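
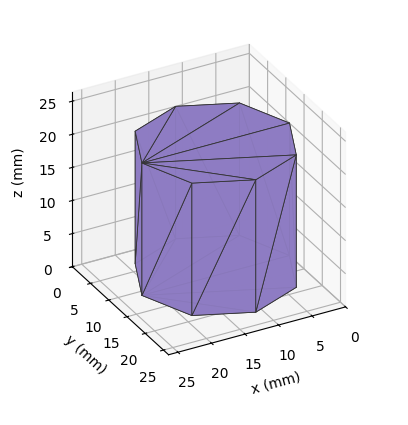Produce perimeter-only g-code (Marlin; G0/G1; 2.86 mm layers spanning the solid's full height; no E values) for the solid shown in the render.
Reading the render: the shape is a regular 8-sided prism (a cylinder approximated with 8 flat sides), circumscribed radius ≈ 11 mm, height ≈ 20 mm (dimensions read to the nearest mm from the axis ticks). For the g-code, the solid's height is divided into equal slices at the stated Δz and each level perimeter traced with G1 moves after a G0 lift.

; perimeter-only toolpath
G21 ; units = mm
G90 ; absolute positioning
G28 ; home
; layer 1
G0 Z2.86
G0 X22.00 Y11.00
G1 X18.78 Y18.78
G1 X11.00 Y22.00
G1 X3.22 Y18.78
G1 X0.00 Y11.00
G1 X3.22 Y3.22
G1 X11.00 Y0.00
G1 X18.78 Y3.22
G1 X22.00 Y11.00
; layer 2
G0 Z5.71
G0 X22.00 Y11.00
G1 X18.78 Y18.78
G1 X11.00 Y22.00
G1 X3.22 Y18.78
G1 X0.00 Y11.00
G1 X3.22 Y3.22
G1 X11.00 Y0.00
G1 X18.78 Y3.22
G1 X22.00 Y11.00
; layer 3
G0 Z8.57
G0 X22.00 Y11.00
G1 X18.78 Y18.78
G1 X11.00 Y22.00
G1 X3.22 Y18.78
G1 X0.00 Y11.00
G1 X3.22 Y3.22
G1 X11.00 Y0.00
G1 X18.78 Y3.22
G1 X22.00 Y11.00
; layer 4
G0 Z11.43
G0 X22.00 Y11.00
G1 X18.78 Y18.78
G1 X11.00 Y22.00
G1 X3.22 Y18.78
G1 X0.00 Y11.00
G1 X3.22 Y3.22
G1 X11.00 Y0.00
G1 X18.78 Y3.22
G1 X22.00 Y11.00
; layer 5
G0 Z14.29
G0 X22.00 Y11.00
G1 X18.78 Y18.78
G1 X11.00 Y22.00
G1 X3.22 Y18.78
G1 X0.00 Y11.00
G1 X3.22 Y3.22
G1 X11.00 Y0.00
G1 X18.78 Y3.22
G1 X22.00 Y11.00
; layer 6
G0 Z17.14
G0 X22.00 Y11.00
G1 X18.78 Y18.78
G1 X11.00 Y22.00
G1 X3.22 Y18.78
G1 X0.00 Y11.00
G1 X3.22 Y3.22
G1 X11.00 Y0.00
G1 X18.78 Y3.22
G1 X22.00 Y11.00
; layer 7
G0 Z20.00
G0 X22.00 Y11.00
G1 X18.78 Y18.78
G1 X11.00 Y22.00
G1 X3.22 Y18.78
G1 X0.00 Y11.00
G1 X3.22 Y3.22
G1 X11.00 Y0.00
G1 X18.78 Y3.22
G1 X22.00 Y11.00
M2 ; end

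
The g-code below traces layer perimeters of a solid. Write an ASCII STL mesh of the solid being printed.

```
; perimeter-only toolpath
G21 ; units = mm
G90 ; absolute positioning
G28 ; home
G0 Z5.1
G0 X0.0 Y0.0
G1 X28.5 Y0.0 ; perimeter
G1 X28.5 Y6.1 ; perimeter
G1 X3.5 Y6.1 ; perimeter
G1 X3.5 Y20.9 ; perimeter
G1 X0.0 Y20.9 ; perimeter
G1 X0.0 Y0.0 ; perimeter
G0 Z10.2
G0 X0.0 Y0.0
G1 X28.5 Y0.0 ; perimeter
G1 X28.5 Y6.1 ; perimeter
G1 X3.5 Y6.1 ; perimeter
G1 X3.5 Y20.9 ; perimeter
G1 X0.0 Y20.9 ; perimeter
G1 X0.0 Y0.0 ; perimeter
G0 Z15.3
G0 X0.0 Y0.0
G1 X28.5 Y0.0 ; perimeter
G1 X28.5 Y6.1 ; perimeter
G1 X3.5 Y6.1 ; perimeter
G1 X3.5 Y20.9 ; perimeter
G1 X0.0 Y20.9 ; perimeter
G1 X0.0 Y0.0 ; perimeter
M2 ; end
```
solid part
  facet normal 0.0000 0.0000 -1.0000
    outer loop
      vertex 28.5 6.1 0.0
      vertex 28.5 0.0 0.0
      vertex 0.0 0.0 0.0
    endloop
  endfacet
  facet normal 0.0000 0.0000 -1.0000
    outer loop
      vertex 3.5 6.1 0.0
      vertex 28.5 6.1 0.0
      vertex 0.0 0.0 0.0
    endloop
  endfacet
  facet normal 0.0000 0.0000 -1.0000
    outer loop
      vertex 3.5 20.9 0.0
      vertex 3.5 6.1 0.0
      vertex 0.0 0.0 0.0
    endloop
  endfacet
  facet normal 0.0000 0.0000 -1.0000
    outer loop
      vertex 0.0 20.9 0.0
      vertex 3.5 20.9 0.0
      vertex 0.0 0.0 0.0
    endloop
  endfacet
  facet normal 0.0000 0.0000 1.0000
    outer loop
      vertex 0.0 0.0 15.3
      vertex 28.5 0.0 15.3
      vertex 28.5 6.1 15.3
    endloop
  endfacet
  facet normal 0.0000 0.0000 1.0000
    outer loop
      vertex 0.0 0.0 15.3
      vertex 28.5 6.1 15.3
      vertex 3.5 6.1 15.3
    endloop
  endfacet
  facet normal 0.0000 0.0000 1.0000
    outer loop
      vertex 0.0 0.0 15.3
      vertex 3.5 6.1 15.3
      vertex 3.5 20.9 15.3
    endloop
  endfacet
  facet normal 0.0000 0.0000 1.0000
    outer loop
      vertex 0.0 0.0 15.3
      vertex 3.5 20.9 15.3
      vertex 0.0 20.9 15.3
    endloop
  endfacet
  facet normal 0.0000 -1.0000 0.0000
    outer loop
      vertex 0.0 0.0 0.0
      vertex 28.5 0.0 0.0
      vertex 28.5 0.0 15.3
    endloop
  endfacet
  facet normal 0.0000 -1.0000 0.0000
    outer loop
      vertex 0.0 0.0 0.0
      vertex 28.5 0.0 15.3
      vertex 0.0 0.0 15.3
    endloop
  endfacet
  facet normal 1.0000 0.0000 0.0000
    outer loop
      vertex 28.5 0.0 0.0
      vertex 28.5 6.1 0.0
      vertex 28.5 6.1 15.3
    endloop
  endfacet
  facet normal 1.0000 0.0000 0.0000
    outer loop
      vertex 28.5 0.0 0.0
      vertex 28.5 6.1 15.3
      vertex 28.5 0.0 15.3
    endloop
  endfacet
  facet normal 0.0000 1.0000 0.0000
    outer loop
      vertex 28.5 6.1 0.0
      vertex 3.5 6.1 0.0
      vertex 3.5 6.1 15.3
    endloop
  endfacet
  facet normal 0.0000 1.0000 0.0000
    outer loop
      vertex 28.5 6.1 0.0
      vertex 3.5 6.1 15.3
      vertex 28.5 6.1 15.3
    endloop
  endfacet
  facet normal 1.0000 0.0000 0.0000
    outer loop
      vertex 3.5 6.1 0.0
      vertex 3.5 20.9 0.0
      vertex 3.5 20.9 15.3
    endloop
  endfacet
  facet normal 1.0000 0.0000 0.0000
    outer loop
      vertex 3.5 6.1 0.0
      vertex 3.5 20.9 15.3
      vertex 3.5 6.1 15.3
    endloop
  endfacet
  facet normal 0.0000 1.0000 0.0000
    outer loop
      vertex 3.5 20.9 0.0
      vertex 0.0 20.9 0.0
      vertex 0.0 20.9 15.3
    endloop
  endfacet
  facet normal 0.0000 1.0000 0.0000
    outer loop
      vertex 3.5 20.9 0.0
      vertex 0.0 20.9 15.3
      vertex 3.5 20.9 15.3
    endloop
  endfacet
  facet normal -1.0000 0.0000 0.0000
    outer loop
      vertex 0.0 20.9 0.0
      vertex 0.0 0.0 0.0
      vertex 0.0 0.0 15.3
    endloop
  endfacet
  facet normal -1.0000 0.0000 0.0000
    outer loop
      vertex 0.0 20.9 0.0
      vertex 0.0 0.0 15.3
      vertex 0.0 20.9 15.3
    endloop
  endfacet
endsolid part

The G0 Z moves step by Δz≈5.1 mm. Every layer's G1 loop is the same polygon, so the solid is a straight extrusion of it from z=0 to z≈15.3. Closing with flat bottom and top caps and triangulating gives 20 facets — an L-shaped prism: outer 28.5 × 20.9 mm, arm thicknesses ≈ 6.1 mm (horizontal) and 3.5 mm (vertical), extruded 15.3 mm in z.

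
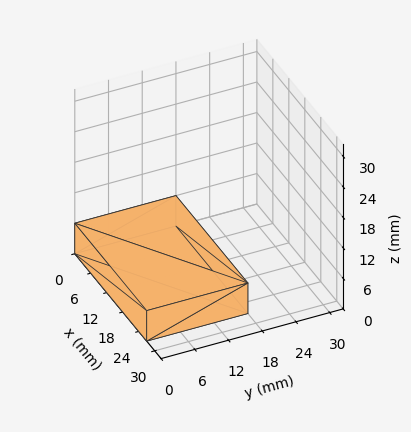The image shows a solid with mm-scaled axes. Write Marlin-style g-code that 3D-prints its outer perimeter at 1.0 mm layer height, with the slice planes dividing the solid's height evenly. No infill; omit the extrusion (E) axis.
Reading the render: the shape is a rectangular box, roughly 27 × 18 mm footprint and 6 mm tall (dimensions read to the nearest mm from the axis ticks). For the g-code, the solid's height is divided into equal slices at the stated Δz and each level perimeter traced with G1 moves after a G0 lift.

; perimeter-only toolpath
G21 ; units = mm
G90 ; absolute positioning
G28 ; home
; layer 1
G0 Z1.0
G0 X0.0 Y0.0
G1 X27.0 Y0.0
G1 X27.0 Y18.0
G1 X0.0 Y18.0
G1 X0.0 Y0.0
; layer 2
G0 Z2.0
G0 X0.0 Y0.0
G1 X27.0 Y0.0
G1 X27.0 Y18.0
G1 X0.0 Y18.0
G1 X0.0 Y0.0
; layer 3
G0 Z3.0
G0 X0.0 Y0.0
G1 X27.0 Y0.0
G1 X27.0 Y18.0
G1 X0.0 Y18.0
G1 X0.0 Y0.0
; layer 4
G0 Z4.0
G0 X0.0 Y0.0
G1 X27.0 Y0.0
G1 X27.0 Y18.0
G1 X0.0 Y18.0
G1 X0.0 Y0.0
; layer 5
G0 Z5.0
G0 X0.0 Y0.0
G1 X27.0 Y0.0
G1 X27.0 Y18.0
G1 X0.0 Y18.0
G1 X0.0 Y0.0
; layer 6
G0 Z6.0
G0 X0.0 Y0.0
G1 X27.0 Y0.0
G1 X27.0 Y18.0
G1 X0.0 Y18.0
G1 X0.0 Y0.0
M2 ; end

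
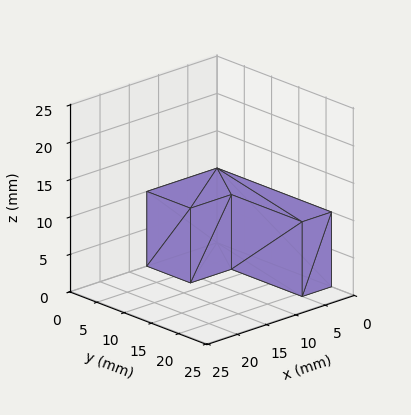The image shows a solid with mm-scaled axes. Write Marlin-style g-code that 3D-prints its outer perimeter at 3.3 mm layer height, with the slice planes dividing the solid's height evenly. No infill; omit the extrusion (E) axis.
Reading the render: the shape is an L-shaped prism: outer 12 × 21 mm, arm thicknesses ≈ 8 mm (horizontal) and 5 mm (vertical), extruded 10 mm in z (dimensions read to the nearest mm from the axis ticks). For the g-code, the solid's height is divided into equal slices at the stated Δz and each level perimeter traced with G1 moves after a G0 lift.

; perimeter-only toolpath
G21 ; units = mm
G90 ; absolute positioning
G28 ; home
; layer 1
G0 Z3.3
G0 X0.0 Y0.0
G1 X12.0 Y0.0
G1 X12.0 Y8.0
G1 X5.0 Y8.0
G1 X5.0 Y21.0
G1 X0.0 Y21.0
G1 X0.0 Y0.0
; layer 2
G0 Z6.7
G0 X0.0 Y0.0
G1 X12.0 Y0.0
G1 X12.0 Y8.0
G1 X5.0 Y8.0
G1 X5.0 Y21.0
G1 X0.0 Y21.0
G1 X0.0 Y0.0
; layer 3
G0 Z10.0
G0 X0.0 Y0.0
G1 X12.0 Y0.0
G1 X12.0 Y8.0
G1 X5.0 Y8.0
G1 X5.0 Y21.0
G1 X0.0 Y21.0
G1 X0.0 Y0.0
M2 ; end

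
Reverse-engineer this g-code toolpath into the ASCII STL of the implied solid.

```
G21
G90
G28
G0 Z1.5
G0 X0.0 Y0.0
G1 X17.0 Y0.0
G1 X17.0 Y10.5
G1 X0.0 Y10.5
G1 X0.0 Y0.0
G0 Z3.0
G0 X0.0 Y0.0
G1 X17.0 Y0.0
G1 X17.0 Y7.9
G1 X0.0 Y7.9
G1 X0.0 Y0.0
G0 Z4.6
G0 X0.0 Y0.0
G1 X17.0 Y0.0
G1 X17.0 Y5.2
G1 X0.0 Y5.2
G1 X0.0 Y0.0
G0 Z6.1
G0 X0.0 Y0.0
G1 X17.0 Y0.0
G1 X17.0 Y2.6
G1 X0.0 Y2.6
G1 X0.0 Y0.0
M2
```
solid part
  facet normal 0.0000 0.0000 -1.0000
    outer loop
      vertex 17.0 13.1 0.0
      vertex 17.0 0.0 0.0
      vertex 0.0 0.0 0.0
    endloop
  endfacet
  facet normal 0.0000 0.0000 -1.0000
    outer loop
      vertex 0.0 13.1 0.0
      vertex 17.0 13.1 0.0
      vertex 0.0 0.0 0.0
    endloop
  endfacet
  facet normal 0.0000 -1.0000 0.0000
    outer loop
      vertex 0.0 0.0 0.0
      vertex 17.0 0.0 0.0
      vertex 17.0 0.0 7.6
    endloop
  endfacet
  facet normal 0.0000 -1.0000 0.0000
    outer loop
      vertex 0.0 0.0 0.0
      vertex 17.0 0.0 7.6
      vertex 0.0 0.0 7.6
    endloop
  endfacet
  facet normal 0.0000 0.5018 0.8650
    outer loop
      vertex 0.0 0.0 7.6
      vertex 17.0 0.0 7.6
      vertex 17.0 13.1 0.0
    endloop
  endfacet
  facet normal 0.0000 0.5018 0.8650
    outer loop
      vertex 0.0 0.0 7.6
      vertex 17.0 13.1 0.0
      vertex 0.0 13.1 0.0
    endloop
  endfacet
  facet normal -1.0000 0.0000 0.0000
    outer loop
      vertex 0.0 0.0 7.6
      vertex 0.0 13.1 0.0
      vertex 0.0 0.0 0.0
    endloop
  endfacet
  facet normal 1.0000 0.0000 0.0000
    outer loop
      vertex 17.0 0.0 0.0
      vertex 17.0 13.1 0.0
      vertex 17.0 0.0 7.6
    endloop
  endfacet
endsolid part

The G0 Z moves step by Δz≈1.5 mm. The G1 loops shrink linearly with z, so the solid tapers from its base footprint up to z≈7.6. Closing with a flat bottom cap and the tapered top and triangulating gives 8 facets — a wedge (ramp): 17 × 13.1 mm base, rising to 7.6 mm along the y=0 edge and sloping linearly to z=0 at y=13.1.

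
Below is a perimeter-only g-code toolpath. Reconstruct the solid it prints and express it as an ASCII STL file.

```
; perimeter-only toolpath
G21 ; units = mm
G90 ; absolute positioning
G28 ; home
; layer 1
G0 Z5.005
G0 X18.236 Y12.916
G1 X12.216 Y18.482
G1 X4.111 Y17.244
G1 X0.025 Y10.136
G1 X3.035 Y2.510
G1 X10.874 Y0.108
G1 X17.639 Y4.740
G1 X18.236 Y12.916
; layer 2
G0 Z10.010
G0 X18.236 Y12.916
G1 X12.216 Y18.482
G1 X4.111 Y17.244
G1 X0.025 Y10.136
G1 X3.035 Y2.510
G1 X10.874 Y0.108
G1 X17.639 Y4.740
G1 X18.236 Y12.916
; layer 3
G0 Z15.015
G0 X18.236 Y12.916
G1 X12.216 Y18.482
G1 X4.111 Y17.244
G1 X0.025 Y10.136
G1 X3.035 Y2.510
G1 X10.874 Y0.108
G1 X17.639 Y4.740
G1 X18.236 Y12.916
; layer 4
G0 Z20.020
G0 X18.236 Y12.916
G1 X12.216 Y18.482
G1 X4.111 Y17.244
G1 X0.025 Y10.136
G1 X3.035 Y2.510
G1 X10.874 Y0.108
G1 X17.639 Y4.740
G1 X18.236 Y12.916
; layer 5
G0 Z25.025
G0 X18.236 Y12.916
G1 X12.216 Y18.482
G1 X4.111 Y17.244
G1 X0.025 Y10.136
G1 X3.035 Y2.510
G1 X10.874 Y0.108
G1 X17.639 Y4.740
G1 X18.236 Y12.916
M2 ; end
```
solid part
  facet normal 0.0000 0.0000 -1.0000
    outer loop
      vertex 4.111 17.244 0.000
      vertex 12.216 18.482 0.000
      vertex 18.236 12.916 0.000
    endloop
  endfacet
  facet normal 0.0000 0.0000 -1.0000
    outer loop
      vertex 0.025 10.136 0.000
      vertex 4.111 17.244 0.000
      vertex 18.236 12.916 0.000
    endloop
  endfacet
  facet normal 0.0000 0.0000 -1.0000
    outer loop
      vertex 3.035 2.510 0.000
      vertex 0.025 10.136 0.000
      vertex 18.236 12.916 0.000
    endloop
  endfacet
  facet normal 0.0000 0.0000 -1.0000
    outer loop
      vertex 10.874 0.108 0.000
      vertex 3.035 2.510 0.000
      vertex 18.236 12.916 0.000
    endloop
  endfacet
  facet normal 0.0000 0.0000 -1.0000
    outer loop
      vertex 17.639 4.740 0.000
      vertex 10.874 0.108 0.000
      vertex 18.236 12.916 0.000
    endloop
  endfacet
  facet normal 0.0000 0.0000 1.0000
    outer loop
      vertex 18.236 12.916 25.025
      vertex 12.216 18.482 25.025
      vertex 4.111 17.244 25.025
    endloop
  endfacet
  facet normal 0.0000 0.0000 1.0000
    outer loop
      vertex 18.236 12.916 25.025
      vertex 4.111 17.244 25.025
      vertex 0.025 10.136 25.025
    endloop
  endfacet
  facet normal 0.0000 0.0000 1.0000
    outer loop
      vertex 18.236 12.916 25.025
      vertex 0.025 10.136 25.025
      vertex 3.035 2.510 25.025
    endloop
  endfacet
  facet normal 0.0000 0.0000 1.0000
    outer loop
      vertex 18.236 12.916 25.025
      vertex 3.035 2.510 25.025
      vertex 10.874 0.108 25.025
    endloop
  endfacet
  facet normal 0.0000 0.0000 1.0000
    outer loop
      vertex 18.236 12.916 25.025
      vertex 10.874 0.108 25.025
      vertex 17.639 4.740 25.025
    endloop
  endfacet
  facet normal 0.6789 0.7343 0.0000
    outer loop
      vertex 18.236 12.916 0.000
      vertex 12.216 18.482 0.000
      vertex 12.216 18.482 25.025
    endloop
  endfacet
  facet normal 0.6789 0.7343 0.0000
    outer loop
      vertex 18.236 12.916 0.000
      vertex 12.216 18.482 25.025
      vertex 18.236 12.916 25.025
    endloop
  endfacet
  facet normal -0.1510 0.9885 0.0000
    outer loop
      vertex 12.216 18.482 0.000
      vertex 4.111 17.244 0.000
      vertex 4.111 17.244 25.025
    endloop
  endfacet
  facet normal -0.1510 0.9885 0.0000
    outer loop
      vertex 12.216 18.482 0.000
      vertex 4.111 17.244 25.025
      vertex 12.216 18.482 25.025
    endloop
  endfacet
  facet normal -0.8670 0.4984 0.0000
    outer loop
      vertex 4.111 17.244 0.000
      vertex 0.025 10.136 0.000
      vertex 0.025 10.136 25.025
    endloop
  endfacet
  facet normal -0.8670 0.4984 0.0000
    outer loop
      vertex 4.111 17.244 0.000
      vertex 0.025 10.136 25.025
      vertex 4.111 17.244 25.025
    endloop
  endfacet
  facet normal -0.9302 -0.3671 0.0000
    outer loop
      vertex 0.025 10.136 0.000
      vertex 3.035 2.510 0.000
      vertex 3.035 2.510 25.025
    endloop
  endfacet
  facet normal -0.9302 -0.3671 0.0000
    outer loop
      vertex 0.025 10.136 0.000
      vertex 3.035 2.510 25.025
      vertex 0.025 10.136 25.025
    endloop
  endfacet
  facet normal -0.2930 -0.9561 0.0000
    outer loop
      vertex 3.035 2.510 0.000
      vertex 10.874 0.108 0.000
      vertex 10.874 0.108 25.025
    endloop
  endfacet
  facet normal -0.2930 -0.9561 0.0000
    outer loop
      vertex 3.035 2.510 0.000
      vertex 10.874 0.108 25.025
      vertex 3.035 2.510 25.025
    endloop
  endfacet
  facet normal 0.5650 -0.8251 0.0000
    outer loop
      vertex 10.874 0.108 0.000
      vertex 17.639 4.740 0.000
      vertex 17.639 4.740 25.025
    endloop
  endfacet
  facet normal 0.5650 -0.8251 0.0000
    outer loop
      vertex 10.874 0.108 0.000
      vertex 17.639 4.740 25.025
      vertex 10.874 0.108 25.025
    endloop
  endfacet
  facet normal 0.9973 -0.0728 0.0000
    outer loop
      vertex 17.639 4.740 0.000
      vertex 18.236 12.916 0.000
      vertex 18.236 12.916 25.025
    endloop
  endfacet
  facet normal 0.9973 -0.0728 0.0000
    outer loop
      vertex 17.639 4.740 0.000
      vertex 18.236 12.916 25.025
      vertex 17.639 4.740 25.025
    endloop
  endfacet
endsolid part

The G0 Z moves step by Δz≈5.005 mm. Every layer's G1 loop is the same polygon, so the solid is a straight extrusion of it from z=0 to z≈25. Closing with flat bottom and top caps and triangulating gives 24 facets — a regular 7-sided prism (a cylinder approximated with 7 flat sides), circumscribed radius ≈ 9.45 mm, height ≈ 25 mm.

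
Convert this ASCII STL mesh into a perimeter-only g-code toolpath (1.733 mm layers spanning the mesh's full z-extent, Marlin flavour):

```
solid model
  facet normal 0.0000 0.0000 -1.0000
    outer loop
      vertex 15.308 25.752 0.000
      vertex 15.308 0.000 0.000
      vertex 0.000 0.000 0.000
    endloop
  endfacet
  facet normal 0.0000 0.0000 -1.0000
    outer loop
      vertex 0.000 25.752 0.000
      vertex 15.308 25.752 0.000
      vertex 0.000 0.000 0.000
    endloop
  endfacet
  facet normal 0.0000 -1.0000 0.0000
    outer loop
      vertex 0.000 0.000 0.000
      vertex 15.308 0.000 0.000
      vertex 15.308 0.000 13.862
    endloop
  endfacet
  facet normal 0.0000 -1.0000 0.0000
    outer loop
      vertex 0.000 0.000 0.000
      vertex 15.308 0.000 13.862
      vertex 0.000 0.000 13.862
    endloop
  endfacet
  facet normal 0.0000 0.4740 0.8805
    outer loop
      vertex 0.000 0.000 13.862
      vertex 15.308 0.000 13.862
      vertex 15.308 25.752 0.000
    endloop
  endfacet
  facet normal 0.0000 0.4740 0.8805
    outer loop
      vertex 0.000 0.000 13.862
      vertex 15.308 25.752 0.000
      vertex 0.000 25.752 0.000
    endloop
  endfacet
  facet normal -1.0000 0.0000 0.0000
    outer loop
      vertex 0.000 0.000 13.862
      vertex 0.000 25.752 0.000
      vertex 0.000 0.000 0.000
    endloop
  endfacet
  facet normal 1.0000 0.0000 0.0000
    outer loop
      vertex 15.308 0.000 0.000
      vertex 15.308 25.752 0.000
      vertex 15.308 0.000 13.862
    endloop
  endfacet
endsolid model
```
; perimeter-only toolpath
G21 ; units = mm
G90 ; absolute positioning
G28 ; home
; layer 1
G0 Z1.733
G0 X0.000 Y0.000
G1 X15.308 Y0.000
G1 X15.308 Y22.533
G1 X0.000 Y22.533
G1 X0.000 Y0.000
; layer 2
G0 Z3.466
G0 X0.000 Y0.000
G1 X15.308 Y0.000
G1 X15.308 Y19.314
G1 X0.000 Y19.314
G1 X0.000 Y0.000
; layer 3
G0 Z5.198
G0 X0.000 Y0.000
G1 X15.308 Y0.000
G1 X15.308 Y16.095
G1 X0.000 Y16.095
G1 X0.000 Y0.000
; layer 4
G0 Z6.931
G0 X0.000 Y0.000
G1 X15.308 Y0.000
G1 X15.308 Y12.876
G1 X0.000 Y12.876
G1 X0.000 Y0.000
; layer 5
G0 Z8.664
G0 X0.000 Y0.000
G1 X15.308 Y0.000
G1 X15.308 Y9.657
G1 X0.000 Y9.657
G1 X0.000 Y0.000
; layer 6
G0 Z10.396
G0 X0.000 Y0.000
G1 X15.308 Y0.000
G1 X15.308 Y6.438
G1 X0.000 Y6.438
G1 X0.000 Y0.000
; layer 7
G0 Z12.129
G0 X0.000 Y0.000
G1 X15.308 Y0.000
G1 X15.308 Y3.219
G1 X0.000 Y3.219
G1 X0.000 Y0.000
M2 ; end

The solid is a wedge (ramp): 15.3 × 25.8 mm base, rising to 13.9 mm along the y=0 edge and sloping linearly to z=0 at y=25.8. Slicing at Δz = 1.733 mm — 8 equal slices spanning the solid's height, so layer i sits at z = i·h/8 — gives 7 non-empty perimeters. Each is a 4-segment closed polygon; G0 lifts to the layer z and rapids to the start vertex, then G1 traces the edges. The cross-section shrinks linearly with z (the slice at the apex is degenerate and omitted).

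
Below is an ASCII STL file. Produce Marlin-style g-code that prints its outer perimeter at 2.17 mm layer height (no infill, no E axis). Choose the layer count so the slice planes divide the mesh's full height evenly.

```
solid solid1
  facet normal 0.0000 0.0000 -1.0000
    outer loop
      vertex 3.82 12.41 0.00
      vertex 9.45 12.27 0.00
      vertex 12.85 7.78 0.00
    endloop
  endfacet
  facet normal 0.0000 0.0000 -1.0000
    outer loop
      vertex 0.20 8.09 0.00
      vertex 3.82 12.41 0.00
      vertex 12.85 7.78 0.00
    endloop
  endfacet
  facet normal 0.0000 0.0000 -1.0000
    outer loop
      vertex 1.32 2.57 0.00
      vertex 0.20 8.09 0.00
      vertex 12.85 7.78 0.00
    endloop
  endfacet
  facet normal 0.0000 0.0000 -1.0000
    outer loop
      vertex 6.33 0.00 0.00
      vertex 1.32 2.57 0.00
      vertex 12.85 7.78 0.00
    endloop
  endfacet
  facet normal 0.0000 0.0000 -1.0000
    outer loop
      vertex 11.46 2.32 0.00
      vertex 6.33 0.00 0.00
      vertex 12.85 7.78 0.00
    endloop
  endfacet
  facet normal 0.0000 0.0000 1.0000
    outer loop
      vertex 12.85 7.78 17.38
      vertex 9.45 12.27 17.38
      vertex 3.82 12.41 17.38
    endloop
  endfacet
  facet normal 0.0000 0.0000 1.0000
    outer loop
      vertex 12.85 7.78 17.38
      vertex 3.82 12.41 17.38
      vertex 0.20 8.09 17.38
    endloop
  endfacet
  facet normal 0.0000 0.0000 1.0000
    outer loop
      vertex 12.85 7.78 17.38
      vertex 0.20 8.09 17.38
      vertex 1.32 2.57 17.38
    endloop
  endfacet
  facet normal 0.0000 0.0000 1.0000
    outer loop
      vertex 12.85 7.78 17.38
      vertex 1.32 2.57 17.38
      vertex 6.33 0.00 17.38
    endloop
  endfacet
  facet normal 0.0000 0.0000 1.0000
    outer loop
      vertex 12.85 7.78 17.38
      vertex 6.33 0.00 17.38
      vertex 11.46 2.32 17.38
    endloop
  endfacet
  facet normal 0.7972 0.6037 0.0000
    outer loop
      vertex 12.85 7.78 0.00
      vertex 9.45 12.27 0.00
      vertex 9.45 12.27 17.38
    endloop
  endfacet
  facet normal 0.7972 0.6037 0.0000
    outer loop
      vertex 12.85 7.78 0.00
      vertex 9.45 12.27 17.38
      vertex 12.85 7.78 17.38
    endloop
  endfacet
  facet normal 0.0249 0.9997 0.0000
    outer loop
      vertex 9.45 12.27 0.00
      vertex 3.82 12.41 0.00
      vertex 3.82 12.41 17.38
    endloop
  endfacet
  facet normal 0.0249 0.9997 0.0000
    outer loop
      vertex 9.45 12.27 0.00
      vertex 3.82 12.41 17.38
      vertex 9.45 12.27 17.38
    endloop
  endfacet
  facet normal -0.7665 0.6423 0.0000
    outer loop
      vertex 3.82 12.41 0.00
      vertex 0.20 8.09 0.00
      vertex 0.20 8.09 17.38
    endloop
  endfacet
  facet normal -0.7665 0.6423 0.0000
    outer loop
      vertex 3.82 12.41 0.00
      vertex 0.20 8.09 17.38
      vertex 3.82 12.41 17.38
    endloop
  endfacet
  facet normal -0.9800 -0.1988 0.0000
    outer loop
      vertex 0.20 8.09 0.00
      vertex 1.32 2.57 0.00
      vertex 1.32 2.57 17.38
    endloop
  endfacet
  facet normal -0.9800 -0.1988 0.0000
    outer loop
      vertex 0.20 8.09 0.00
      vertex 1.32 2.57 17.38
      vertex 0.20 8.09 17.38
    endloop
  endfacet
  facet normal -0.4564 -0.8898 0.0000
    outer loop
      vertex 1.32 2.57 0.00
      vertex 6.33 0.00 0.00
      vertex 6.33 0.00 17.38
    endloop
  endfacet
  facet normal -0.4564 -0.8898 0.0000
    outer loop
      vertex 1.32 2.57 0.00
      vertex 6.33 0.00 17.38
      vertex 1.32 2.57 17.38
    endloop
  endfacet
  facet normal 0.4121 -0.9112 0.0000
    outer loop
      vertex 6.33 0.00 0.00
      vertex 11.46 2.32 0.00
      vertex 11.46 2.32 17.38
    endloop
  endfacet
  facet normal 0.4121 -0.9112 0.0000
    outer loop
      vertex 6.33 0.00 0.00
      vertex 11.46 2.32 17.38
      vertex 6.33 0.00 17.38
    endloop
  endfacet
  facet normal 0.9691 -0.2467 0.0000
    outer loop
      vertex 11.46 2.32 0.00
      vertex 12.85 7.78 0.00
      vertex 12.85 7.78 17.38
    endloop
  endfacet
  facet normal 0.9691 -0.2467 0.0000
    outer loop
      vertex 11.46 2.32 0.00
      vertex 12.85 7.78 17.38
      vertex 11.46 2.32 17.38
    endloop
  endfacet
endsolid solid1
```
; perimeter-only toolpath
G21 ; units = mm
G90 ; absolute positioning
G28 ; home
; layer 1
G0 Z2.17
G0 X12.85 Y7.78
G1 X9.45 Y12.27
G1 X3.82 Y12.41
G1 X0.20 Y8.09
G1 X1.32 Y2.57
G1 X6.33 Y0.00
G1 X11.46 Y2.32
G1 X12.85 Y7.78
; layer 2
G0 Z4.34
G0 X12.85 Y7.78
G1 X9.45 Y12.27
G1 X3.82 Y12.41
G1 X0.20 Y8.09
G1 X1.32 Y2.57
G1 X6.33 Y0.00
G1 X11.46 Y2.32
G1 X12.85 Y7.78
; layer 3
G0 Z6.52
G0 X12.85 Y7.78
G1 X9.45 Y12.27
G1 X3.82 Y12.41
G1 X0.20 Y8.09
G1 X1.32 Y2.57
G1 X6.33 Y0.00
G1 X11.46 Y2.32
G1 X12.85 Y7.78
; layer 4
G0 Z8.69
G0 X12.85 Y7.78
G1 X9.45 Y12.27
G1 X3.82 Y12.41
G1 X0.20 Y8.09
G1 X1.32 Y2.57
G1 X6.33 Y0.00
G1 X11.46 Y2.32
G1 X12.85 Y7.78
; layer 5
G0 Z10.86
G0 X12.85 Y7.78
G1 X9.45 Y12.27
G1 X3.82 Y12.41
G1 X0.20 Y8.09
G1 X1.32 Y2.57
G1 X6.33 Y0.00
G1 X11.46 Y2.32
G1 X12.85 Y7.78
; layer 6
G0 Z13.04
G0 X12.85 Y7.78
G1 X9.45 Y12.27
G1 X3.82 Y12.41
G1 X0.20 Y8.09
G1 X1.32 Y2.57
G1 X6.33 Y0.00
G1 X11.46 Y2.32
G1 X12.85 Y7.78
; layer 7
G0 Z15.21
G0 X12.85 Y7.78
G1 X9.45 Y12.27
G1 X3.82 Y12.41
G1 X0.20 Y8.09
G1 X1.32 Y2.57
G1 X6.33 Y0.00
G1 X11.46 Y2.32
G1 X12.85 Y7.78
; layer 8
G0 Z17.38
G0 X12.85 Y7.78
G1 X9.45 Y12.27
G1 X3.82 Y12.41
G1 X0.20 Y8.09
G1 X1.32 Y2.57
G1 X6.33 Y0.00
G1 X11.46 Y2.32
G1 X12.85 Y7.78
M2 ; end

The solid is a regular 7-sided prism (a cylinder approximated with 7 flat sides), circumscribed radius ≈ 6.49 mm, height ≈ 17.4 mm. Slicing at Δz = 2.17 mm — 8 equal slices spanning the solid's height, so layer i sits at z = i·h/8 — gives 8 non-empty perimeters. Each is a 7-segment closed polygon; G0 lifts to the layer z and rapids to the start vertex, then G1 traces the edges.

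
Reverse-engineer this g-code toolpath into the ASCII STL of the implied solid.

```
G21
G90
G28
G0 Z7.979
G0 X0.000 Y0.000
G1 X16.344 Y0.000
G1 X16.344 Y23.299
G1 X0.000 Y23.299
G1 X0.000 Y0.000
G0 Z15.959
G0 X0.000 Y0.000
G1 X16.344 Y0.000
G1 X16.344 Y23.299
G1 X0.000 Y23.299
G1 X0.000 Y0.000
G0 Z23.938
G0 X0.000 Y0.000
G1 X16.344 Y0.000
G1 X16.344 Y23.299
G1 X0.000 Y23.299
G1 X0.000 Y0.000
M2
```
solid part
  facet normal 0.0000 0.0000 -1.0000
    outer loop
      vertex 16.344 23.299 0.000
      vertex 16.344 0.000 0.000
      vertex 0.000 0.000 0.000
    endloop
  endfacet
  facet normal 0.0000 0.0000 -1.0000
    outer loop
      vertex 0.000 23.299 0.000
      vertex 16.344 23.299 0.000
      vertex 0.000 0.000 0.000
    endloop
  endfacet
  facet normal 0.0000 0.0000 1.0000
    outer loop
      vertex 0.000 0.000 23.938
      vertex 16.344 0.000 23.938
      vertex 16.344 23.299 23.938
    endloop
  endfacet
  facet normal 0.0000 0.0000 1.0000
    outer loop
      vertex 0.000 0.000 23.938
      vertex 16.344 23.299 23.938
      vertex 0.000 23.299 23.938
    endloop
  endfacet
  facet normal 0.0000 -1.0000 0.0000
    outer loop
      vertex 0.000 0.000 0.000
      vertex 16.344 0.000 0.000
      vertex 16.344 0.000 23.938
    endloop
  endfacet
  facet normal 0.0000 -1.0000 0.0000
    outer loop
      vertex 0.000 0.000 0.000
      vertex 16.344 0.000 23.938
      vertex 0.000 0.000 23.938
    endloop
  endfacet
  facet normal 0.0000 1.0000 0.0000
    outer loop
      vertex 16.344 23.299 23.938
      vertex 16.344 23.299 0.000
      vertex 0.000 23.299 0.000
    endloop
  endfacet
  facet normal 0.0000 1.0000 0.0000
    outer loop
      vertex 0.000 23.299 23.938
      vertex 16.344 23.299 23.938
      vertex 0.000 23.299 0.000
    endloop
  endfacet
  facet normal -1.0000 0.0000 0.0000
    outer loop
      vertex 0.000 23.299 23.938
      vertex 0.000 23.299 0.000
      vertex 0.000 0.000 0.000
    endloop
  endfacet
  facet normal -1.0000 0.0000 0.0000
    outer loop
      vertex 0.000 0.000 23.938
      vertex 0.000 23.299 23.938
      vertex 0.000 0.000 0.000
    endloop
  endfacet
  facet normal 1.0000 0.0000 0.0000
    outer loop
      vertex 16.344 0.000 0.000
      vertex 16.344 23.299 0.000
      vertex 16.344 23.299 23.938
    endloop
  endfacet
  facet normal 1.0000 0.0000 0.0000
    outer loop
      vertex 16.344 0.000 0.000
      vertex 16.344 23.299 23.938
      vertex 16.344 0.000 23.938
    endloop
  endfacet
endsolid part

The G0 Z moves step by Δz≈7.979 mm. Every layer's G1 loop is the same polygon, so the solid is a straight extrusion of it from z=0 to z≈23.9. Closing with flat bottom and top caps and triangulating gives 12 facets — a rectangular box, roughly 16.3 × 23.3 mm footprint and 23.9 mm tall.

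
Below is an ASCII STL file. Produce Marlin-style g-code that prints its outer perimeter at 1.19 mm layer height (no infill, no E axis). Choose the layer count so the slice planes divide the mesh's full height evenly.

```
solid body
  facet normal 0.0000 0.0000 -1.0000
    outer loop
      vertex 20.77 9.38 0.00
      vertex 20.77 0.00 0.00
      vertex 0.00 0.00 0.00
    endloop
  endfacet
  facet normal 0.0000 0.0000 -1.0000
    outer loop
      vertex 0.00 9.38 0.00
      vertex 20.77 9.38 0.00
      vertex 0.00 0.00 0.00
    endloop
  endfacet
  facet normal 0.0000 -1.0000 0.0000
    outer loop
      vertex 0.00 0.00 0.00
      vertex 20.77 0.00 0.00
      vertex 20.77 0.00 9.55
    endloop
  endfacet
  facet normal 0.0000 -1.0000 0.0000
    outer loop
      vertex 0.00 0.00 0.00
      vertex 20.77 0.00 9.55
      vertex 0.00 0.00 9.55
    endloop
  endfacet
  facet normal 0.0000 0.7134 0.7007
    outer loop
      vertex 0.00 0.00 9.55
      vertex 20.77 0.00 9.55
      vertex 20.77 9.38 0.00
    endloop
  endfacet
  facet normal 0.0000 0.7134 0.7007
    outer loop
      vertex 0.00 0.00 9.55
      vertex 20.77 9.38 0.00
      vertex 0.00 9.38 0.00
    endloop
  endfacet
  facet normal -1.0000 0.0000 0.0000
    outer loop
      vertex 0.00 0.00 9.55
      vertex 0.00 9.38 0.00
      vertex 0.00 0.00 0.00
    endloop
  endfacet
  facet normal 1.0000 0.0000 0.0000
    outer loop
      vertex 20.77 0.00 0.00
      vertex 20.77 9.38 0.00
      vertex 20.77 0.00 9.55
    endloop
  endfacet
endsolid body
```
; perimeter-only toolpath
G21 ; units = mm
G90 ; absolute positioning
G28 ; home
; layer 1
G0 Z1.19
G0 X0.00 Y0.00
G1 X20.77 Y0.00
G1 X20.77 Y8.21
G1 X0.00 Y8.21
G1 X0.00 Y0.00
; layer 2
G0 Z2.39
G0 X0.00 Y0.00
G1 X20.77 Y0.00
G1 X20.77 Y7.04
G1 X0.00 Y7.04
G1 X0.00 Y0.00
; layer 3
G0 Z3.58
G0 X0.00 Y0.00
G1 X20.77 Y0.00
G1 X20.77 Y5.86
G1 X0.00 Y5.86
G1 X0.00 Y0.00
; layer 4
G0 Z4.78
G0 X0.00 Y0.00
G1 X20.77 Y0.00
G1 X20.77 Y4.69
G1 X0.00 Y4.69
G1 X0.00 Y0.00
; layer 5
G0 Z5.97
G0 X0.00 Y0.00
G1 X20.77 Y0.00
G1 X20.77 Y3.52
G1 X0.00 Y3.52
G1 X0.00 Y0.00
; layer 6
G0 Z7.16
G0 X0.00 Y0.00
G1 X20.77 Y0.00
G1 X20.77 Y2.35
G1 X0.00 Y2.35
G1 X0.00 Y0.00
; layer 7
G0 Z8.36
G0 X0.00 Y0.00
G1 X20.77 Y0.00
G1 X20.77 Y1.17
G1 X0.00 Y1.17
G1 X0.00 Y0.00
M2 ; end

The solid is a wedge (ramp): 20.8 × 9.38 mm base, rising to 9.55 mm along the y=0 edge and sloping linearly to z=0 at y=9.38. Slicing at Δz = 1.19 mm — 8 equal slices spanning the solid's height, so layer i sits at z = i·h/8 — gives 7 non-empty perimeters. Each is a 4-segment closed polygon; G0 lifts to the layer z and rapids to the start vertex, then G1 traces the edges. The cross-section shrinks linearly with z (the slice at the apex is degenerate and omitted).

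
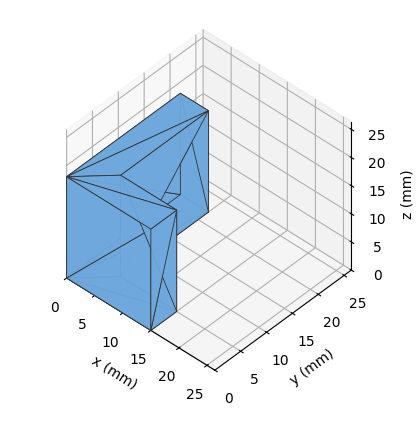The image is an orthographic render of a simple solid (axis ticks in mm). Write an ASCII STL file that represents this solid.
Reading the render: the shape is an L-shaped prism: outer 15 × 22 mm, arm thicknesses ≈ 5 mm (horizontal) and 5 mm (vertical), extruded 18 mm in z (dimensions read to the nearest mm from the axis ticks). For the STL, each face is triangulated and given an outward normal.

solid part
  facet normal 0.0000 0.0000 -1.0000
    outer loop
      vertex 15.0 5.0 0.0
      vertex 15.0 0.0 0.0
      vertex 0.0 0.0 0.0
    endloop
  endfacet
  facet normal 0.0000 0.0000 -1.0000
    outer loop
      vertex 5.0 5.0 0.0
      vertex 15.0 5.0 0.0
      vertex 0.0 0.0 0.0
    endloop
  endfacet
  facet normal 0.0000 0.0000 -1.0000
    outer loop
      vertex 5.0 22.0 0.0
      vertex 5.0 5.0 0.0
      vertex 0.0 0.0 0.0
    endloop
  endfacet
  facet normal 0.0000 0.0000 -1.0000
    outer loop
      vertex 0.0 22.0 0.0
      vertex 5.0 22.0 0.0
      vertex 0.0 0.0 0.0
    endloop
  endfacet
  facet normal 0.0000 0.0000 1.0000
    outer loop
      vertex 0.0 0.0 18.0
      vertex 15.0 0.0 18.0
      vertex 15.0 5.0 18.0
    endloop
  endfacet
  facet normal 0.0000 0.0000 1.0000
    outer loop
      vertex 0.0 0.0 18.0
      vertex 15.0 5.0 18.0
      vertex 5.0 5.0 18.0
    endloop
  endfacet
  facet normal 0.0000 0.0000 1.0000
    outer loop
      vertex 0.0 0.0 18.0
      vertex 5.0 5.0 18.0
      vertex 5.0 22.0 18.0
    endloop
  endfacet
  facet normal 0.0000 0.0000 1.0000
    outer loop
      vertex 0.0 0.0 18.0
      vertex 5.0 22.0 18.0
      vertex 0.0 22.0 18.0
    endloop
  endfacet
  facet normal 0.0000 -1.0000 0.0000
    outer loop
      vertex 0.0 0.0 0.0
      vertex 15.0 0.0 0.0
      vertex 15.0 0.0 18.0
    endloop
  endfacet
  facet normal 0.0000 -1.0000 0.0000
    outer loop
      vertex 0.0 0.0 0.0
      vertex 15.0 0.0 18.0
      vertex 0.0 0.0 18.0
    endloop
  endfacet
  facet normal 1.0000 0.0000 0.0000
    outer loop
      vertex 15.0 0.0 0.0
      vertex 15.0 5.0 0.0
      vertex 15.0 5.0 18.0
    endloop
  endfacet
  facet normal 1.0000 0.0000 0.0000
    outer loop
      vertex 15.0 0.0 0.0
      vertex 15.0 5.0 18.0
      vertex 15.0 0.0 18.0
    endloop
  endfacet
  facet normal 0.0000 1.0000 0.0000
    outer loop
      vertex 15.0 5.0 0.0
      vertex 5.0 5.0 0.0
      vertex 5.0 5.0 18.0
    endloop
  endfacet
  facet normal 0.0000 1.0000 0.0000
    outer loop
      vertex 15.0 5.0 0.0
      vertex 5.0 5.0 18.0
      vertex 15.0 5.0 18.0
    endloop
  endfacet
  facet normal 1.0000 0.0000 0.0000
    outer loop
      vertex 5.0 5.0 0.0
      vertex 5.0 22.0 0.0
      vertex 5.0 22.0 18.0
    endloop
  endfacet
  facet normal 1.0000 0.0000 0.0000
    outer loop
      vertex 5.0 5.0 0.0
      vertex 5.0 22.0 18.0
      vertex 5.0 5.0 18.0
    endloop
  endfacet
  facet normal 0.0000 1.0000 0.0000
    outer loop
      vertex 5.0 22.0 0.0
      vertex 0.0 22.0 0.0
      vertex 0.0 22.0 18.0
    endloop
  endfacet
  facet normal 0.0000 1.0000 0.0000
    outer loop
      vertex 5.0 22.0 0.0
      vertex 0.0 22.0 18.0
      vertex 5.0 22.0 18.0
    endloop
  endfacet
  facet normal -1.0000 0.0000 0.0000
    outer loop
      vertex 0.0 22.0 0.0
      vertex 0.0 0.0 0.0
      vertex 0.0 0.0 18.0
    endloop
  endfacet
  facet normal -1.0000 0.0000 0.0000
    outer loop
      vertex 0.0 22.0 0.0
      vertex 0.0 0.0 18.0
      vertex 0.0 22.0 18.0
    endloop
  endfacet
endsolid part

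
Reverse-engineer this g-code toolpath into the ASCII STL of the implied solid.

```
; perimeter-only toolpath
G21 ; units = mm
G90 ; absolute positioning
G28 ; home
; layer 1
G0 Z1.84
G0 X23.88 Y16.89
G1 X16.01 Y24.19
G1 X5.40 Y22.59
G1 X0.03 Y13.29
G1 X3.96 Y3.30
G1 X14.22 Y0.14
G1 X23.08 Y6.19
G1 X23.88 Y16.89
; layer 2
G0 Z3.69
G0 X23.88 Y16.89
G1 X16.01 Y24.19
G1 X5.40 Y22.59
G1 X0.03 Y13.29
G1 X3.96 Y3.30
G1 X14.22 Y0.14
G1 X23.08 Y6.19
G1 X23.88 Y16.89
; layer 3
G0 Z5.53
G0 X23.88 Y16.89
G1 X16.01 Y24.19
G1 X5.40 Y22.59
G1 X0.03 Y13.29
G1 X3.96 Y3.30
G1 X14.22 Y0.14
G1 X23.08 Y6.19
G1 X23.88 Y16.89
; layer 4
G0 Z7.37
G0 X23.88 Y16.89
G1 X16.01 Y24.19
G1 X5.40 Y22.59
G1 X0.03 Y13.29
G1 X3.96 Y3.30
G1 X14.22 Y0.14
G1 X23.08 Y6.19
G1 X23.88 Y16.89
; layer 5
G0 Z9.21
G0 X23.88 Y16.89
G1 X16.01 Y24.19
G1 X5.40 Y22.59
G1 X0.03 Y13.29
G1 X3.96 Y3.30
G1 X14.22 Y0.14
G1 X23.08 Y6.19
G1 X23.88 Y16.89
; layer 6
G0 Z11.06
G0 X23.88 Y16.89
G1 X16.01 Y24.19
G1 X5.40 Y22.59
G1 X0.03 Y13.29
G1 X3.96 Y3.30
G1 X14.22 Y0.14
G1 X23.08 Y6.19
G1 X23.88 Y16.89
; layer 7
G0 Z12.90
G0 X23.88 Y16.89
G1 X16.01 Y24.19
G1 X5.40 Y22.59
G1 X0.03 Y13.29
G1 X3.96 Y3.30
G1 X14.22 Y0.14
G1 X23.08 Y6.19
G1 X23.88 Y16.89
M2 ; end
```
solid part
  facet normal 0.0000 0.0000 -1.0000
    outer loop
      vertex 5.40 22.59 0.00
      vertex 16.01 24.19 0.00
      vertex 23.88 16.89 0.00
    endloop
  endfacet
  facet normal 0.0000 0.0000 -1.0000
    outer loop
      vertex 0.03 13.29 0.00
      vertex 5.40 22.59 0.00
      vertex 23.88 16.89 0.00
    endloop
  endfacet
  facet normal 0.0000 0.0000 -1.0000
    outer loop
      vertex 3.96 3.30 0.00
      vertex 0.03 13.29 0.00
      vertex 23.88 16.89 0.00
    endloop
  endfacet
  facet normal 0.0000 0.0000 -1.0000
    outer loop
      vertex 14.22 0.14 0.00
      vertex 3.96 3.30 0.00
      vertex 23.88 16.89 0.00
    endloop
  endfacet
  facet normal 0.0000 0.0000 -1.0000
    outer loop
      vertex 23.08 6.19 0.00
      vertex 14.22 0.14 0.00
      vertex 23.88 16.89 0.00
    endloop
  endfacet
  facet normal 0.0000 0.0000 1.0000
    outer loop
      vertex 23.88 16.89 12.90
      vertex 16.01 24.19 12.90
      vertex 5.40 22.59 12.90
    endloop
  endfacet
  facet normal 0.0000 0.0000 1.0000
    outer loop
      vertex 23.88 16.89 12.90
      vertex 5.40 22.59 12.90
      vertex 0.03 13.29 12.90
    endloop
  endfacet
  facet normal 0.0000 0.0000 1.0000
    outer loop
      vertex 23.88 16.89 12.90
      vertex 0.03 13.29 12.90
      vertex 3.96 3.30 12.90
    endloop
  endfacet
  facet normal 0.0000 0.0000 1.0000
    outer loop
      vertex 23.88 16.89 12.90
      vertex 3.96 3.30 12.90
      vertex 14.22 0.14 12.90
    endloop
  endfacet
  facet normal 0.0000 0.0000 1.0000
    outer loop
      vertex 23.88 16.89 12.90
      vertex 14.22 0.14 12.90
      vertex 23.08 6.19 12.90
    endloop
  endfacet
  facet normal 0.6801 0.7332 0.0000
    outer loop
      vertex 23.88 16.89 0.00
      vertex 16.01 24.19 0.00
      vertex 16.01 24.19 12.90
    endloop
  endfacet
  facet normal 0.6801 0.7332 0.0000
    outer loop
      vertex 23.88 16.89 0.00
      vertex 16.01 24.19 12.90
      vertex 23.88 16.89 12.90
    endloop
  endfacet
  facet normal -0.1491 0.9888 0.0000
    outer loop
      vertex 16.01 24.19 0.00
      vertex 5.40 22.59 0.00
      vertex 5.40 22.59 12.90
    endloop
  endfacet
  facet normal -0.1491 0.9888 0.0000
    outer loop
      vertex 16.01 24.19 0.00
      vertex 5.40 22.59 12.90
      vertex 16.01 24.19 12.90
    endloop
  endfacet
  facet normal -0.8660 0.5000 0.0000
    outer loop
      vertex 5.40 22.59 0.00
      vertex 0.03 13.29 0.00
      vertex 0.03 13.29 12.90
    endloop
  endfacet
  facet normal -0.8660 0.5000 0.0000
    outer loop
      vertex 5.40 22.59 0.00
      vertex 0.03 13.29 12.90
      vertex 5.40 22.59 12.90
    endloop
  endfacet
  facet normal -0.9306 -0.3661 0.0000
    outer loop
      vertex 0.03 13.29 0.00
      vertex 3.96 3.30 0.00
      vertex 3.96 3.30 12.90
    endloop
  endfacet
  facet normal -0.9306 -0.3661 0.0000
    outer loop
      vertex 0.03 13.29 0.00
      vertex 3.96 3.30 12.90
      vertex 0.03 13.29 12.90
    endloop
  endfacet
  facet normal -0.2943 -0.9557 0.0000
    outer loop
      vertex 3.96 3.30 0.00
      vertex 14.22 0.14 0.00
      vertex 14.22 0.14 12.90
    endloop
  endfacet
  facet normal -0.2943 -0.9557 0.0000
    outer loop
      vertex 3.96 3.30 0.00
      vertex 14.22 0.14 12.90
      vertex 3.96 3.30 12.90
    endloop
  endfacet
  facet normal 0.5639 -0.8258 0.0000
    outer loop
      vertex 14.22 0.14 0.00
      vertex 23.08 6.19 0.00
      vertex 23.08 6.19 12.90
    endloop
  endfacet
  facet normal 0.5639 -0.8258 0.0000
    outer loop
      vertex 14.22 0.14 0.00
      vertex 23.08 6.19 12.90
      vertex 14.22 0.14 12.90
    endloop
  endfacet
  facet normal 0.9972 -0.0746 0.0000
    outer loop
      vertex 23.08 6.19 0.00
      vertex 23.88 16.89 0.00
      vertex 23.88 16.89 12.90
    endloop
  endfacet
  facet normal 0.9972 -0.0746 0.0000
    outer loop
      vertex 23.08 6.19 0.00
      vertex 23.88 16.89 12.90
      vertex 23.08 6.19 12.90
    endloop
  endfacet
endsolid part

The G0 Z moves step by Δz≈1.84 mm. Every layer's G1 loop is the same polygon, so the solid is a straight extrusion of it from z=0 to z≈12.9. Closing with flat bottom and top caps and triangulating gives 24 facets — a regular 7-sided prism (a cylinder approximated with 7 flat sides), circumscribed radius ≈ 12.4 mm, height ≈ 12.9 mm.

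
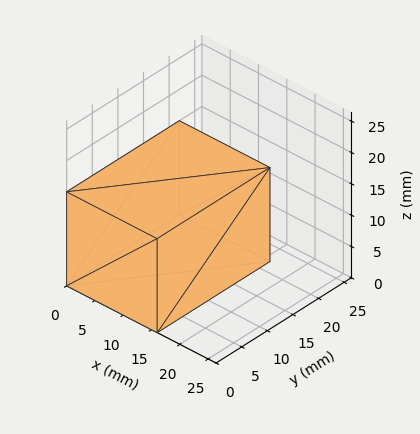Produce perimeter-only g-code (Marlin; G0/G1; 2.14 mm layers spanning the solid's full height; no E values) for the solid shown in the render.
Reading the render: the shape is a rectangular box, roughly 16 × 22 mm footprint and 15 mm tall (dimensions read to the nearest mm from the axis ticks). For the g-code, the solid's height is divided into equal slices at the stated Δz and each level perimeter traced with G1 moves after a G0 lift.

; perimeter-only toolpath
G21 ; units = mm
G90 ; absolute positioning
G28 ; home
; layer 1
G0 Z2.14
G0 X0.00 Y0.00
G1 X16.00 Y0.00
G1 X16.00 Y22.00
G1 X0.00 Y22.00
G1 X0.00 Y0.00
; layer 2
G0 Z4.29
G0 X0.00 Y0.00
G1 X16.00 Y0.00
G1 X16.00 Y22.00
G1 X0.00 Y22.00
G1 X0.00 Y0.00
; layer 3
G0 Z6.43
G0 X0.00 Y0.00
G1 X16.00 Y0.00
G1 X16.00 Y22.00
G1 X0.00 Y22.00
G1 X0.00 Y0.00
; layer 4
G0 Z8.57
G0 X0.00 Y0.00
G1 X16.00 Y0.00
G1 X16.00 Y22.00
G1 X0.00 Y22.00
G1 X0.00 Y0.00
; layer 5
G0 Z10.71
G0 X0.00 Y0.00
G1 X16.00 Y0.00
G1 X16.00 Y22.00
G1 X0.00 Y22.00
G1 X0.00 Y0.00
; layer 6
G0 Z12.86
G0 X0.00 Y0.00
G1 X16.00 Y0.00
G1 X16.00 Y22.00
G1 X0.00 Y22.00
G1 X0.00 Y0.00
; layer 7
G0 Z15.00
G0 X0.00 Y0.00
G1 X16.00 Y0.00
G1 X16.00 Y22.00
G1 X0.00 Y22.00
G1 X0.00 Y0.00
M2 ; end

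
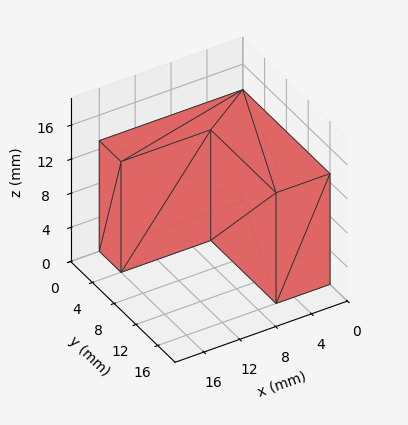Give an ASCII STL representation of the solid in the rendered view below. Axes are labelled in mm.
Reading the render: the shape is an L-shaped prism: outer 16 × 16 mm, arm thicknesses ≈ 4 mm (horizontal) and 6 mm (vertical), extruded 13 mm in z (dimensions read to the nearest mm from the axis ticks). For the STL, each face is triangulated and given an outward normal.

solid part
  facet normal 0.0000 0.0000 -1.0000
    outer loop
      vertex 16.000 4.000 0.000
      vertex 16.000 0.000 0.000
      vertex 0.000 0.000 0.000
    endloop
  endfacet
  facet normal 0.0000 0.0000 -1.0000
    outer loop
      vertex 6.000 4.000 0.000
      vertex 16.000 4.000 0.000
      vertex 0.000 0.000 0.000
    endloop
  endfacet
  facet normal 0.0000 0.0000 -1.0000
    outer loop
      vertex 6.000 16.000 0.000
      vertex 6.000 4.000 0.000
      vertex 0.000 0.000 0.000
    endloop
  endfacet
  facet normal 0.0000 0.0000 -1.0000
    outer loop
      vertex 0.000 16.000 0.000
      vertex 6.000 16.000 0.000
      vertex 0.000 0.000 0.000
    endloop
  endfacet
  facet normal 0.0000 0.0000 1.0000
    outer loop
      vertex 0.000 0.000 13.000
      vertex 16.000 0.000 13.000
      vertex 16.000 4.000 13.000
    endloop
  endfacet
  facet normal 0.0000 0.0000 1.0000
    outer loop
      vertex 0.000 0.000 13.000
      vertex 16.000 4.000 13.000
      vertex 6.000 4.000 13.000
    endloop
  endfacet
  facet normal 0.0000 0.0000 1.0000
    outer loop
      vertex 0.000 0.000 13.000
      vertex 6.000 4.000 13.000
      vertex 6.000 16.000 13.000
    endloop
  endfacet
  facet normal 0.0000 0.0000 1.0000
    outer loop
      vertex 0.000 0.000 13.000
      vertex 6.000 16.000 13.000
      vertex 0.000 16.000 13.000
    endloop
  endfacet
  facet normal 0.0000 -1.0000 0.0000
    outer loop
      vertex 0.000 0.000 0.000
      vertex 16.000 0.000 0.000
      vertex 16.000 0.000 13.000
    endloop
  endfacet
  facet normal 0.0000 -1.0000 0.0000
    outer loop
      vertex 0.000 0.000 0.000
      vertex 16.000 0.000 13.000
      vertex 0.000 0.000 13.000
    endloop
  endfacet
  facet normal 1.0000 0.0000 0.0000
    outer loop
      vertex 16.000 0.000 0.000
      vertex 16.000 4.000 0.000
      vertex 16.000 4.000 13.000
    endloop
  endfacet
  facet normal 1.0000 0.0000 0.0000
    outer loop
      vertex 16.000 0.000 0.000
      vertex 16.000 4.000 13.000
      vertex 16.000 0.000 13.000
    endloop
  endfacet
  facet normal 0.0000 1.0000 0.0000
    outer loop
      vertex 16.000 4.000 0.000
      vertex 6.000 4.000 0.000
      vertex 6.000 4.000 13.000
    endloop
  endfacet
  facet normal 0.0000 1.0000 0.0000
    outer loop
      vertex 16.000 4.000 0.000
      vertex 6.000 4.000 13.000
      vertex 16.000 4.000 13.000
    endloop
  endfacet
  facet normal 1.0000 0.0000 0.0000
    outer loop
      vertex 6.000 4.000 0.000
      vertex 6.000 16.000 0.000
      vertex 6.000 16.000 13.000
    endloop
  endfacet
  facet normal 1.0000 0.0000 0.0000
    outer loop
      vertex 6.000 4.000 0.000
      vertex 6.000 16.000 13.000
      vertex 6.000 4.000 13.000
    endloop
  endfacet
  facet normal 0.0000 1.0000 0.0000
    outer loop
      vertex 6.000 16.000 0.000
      vertex 0.000 16.000 0.000
      vertex 0.000 16.000 13.000
    endloop
  endfacet
  facet normal 0.0000 1.0000 0.0000
    outer loop
      vertex 6.000 16.000 0.000
      vertex 0.000 16.000 13.000
      vertex 6.000 16.000 13.000
    endloop
  endfacet
  facet normal -1.0000 0.0000 0.0000
    outer loop
      vertex 0.000 16.000 0.000
      vertex 0.000 0.000 0.000
      vertex 0.000 0.000 13.000
    endloop
  endfacet
  facet normal -1.0000 0.0000 0.0000
    outer loop
      vertex 0.000 16.000 0.000
      vertex 0.000 0.000 13.000
      vertex 0.000 16.000 13.000
    endloop
  endfacet
endsolid part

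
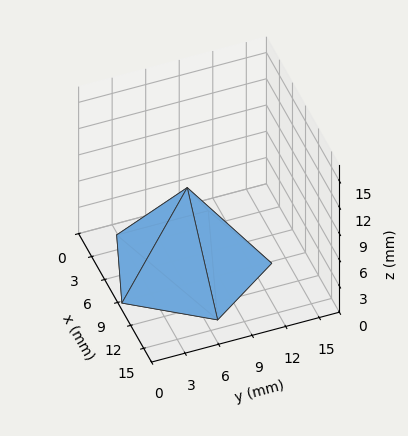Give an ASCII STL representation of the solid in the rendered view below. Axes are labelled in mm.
Reading the render: the shape is a regular 5-sided pyramid, base circumscribed radius ≈ 7 mm, apex at z ≈ 9 mm (dimensions read to the nearest mm from the axis ticks). For the STL, each face is triangulated and given an outward normal.

solid part
  facet normal 0.0000 0.0000 -1.0000
    outer loop
      vertex 1.3 11.1 0.0
      vertex 9.2 13.7 0.0
      vertex 14.0 7.0 0.0
    endloop
  endfacet
  facet normal 0.0000 0.0000 -1.0000
    outer loop
      vertex 1.3 2.9 0.0
      vertex 1.3 11.1 0.0
      vertex 14.0 7.0 0.0
    endloop
  endfacet
  facet normal 0.0000 0.0000 -1.0000
    outer loop
      vertex 9.2 0.3 0.0
      vertex 1.3 2.9 0.0
      vertex 14.0 7.0 0.0
    endloop
  endfacet
  facet normal 0.6871 0.4922 0.5344
    outer loop
      vertex 14.0 7.0 0.0
      vertex 9.2 13.7 0.0
      vertex 7.0 7.0 9.0
    endloop
  endfacet
  facet normal -0.2644 0.8034 0.5335
    outer loop
      vertex 9.2 13.7 0.0
      vertex 1.3 11.1 0.0
      vertex 7.0 7.0 9.0
    endloop
  endfacet
  facet normal -0.8448 0.0000 0.5351
    outer loop
      vertex 1.3 11.1 0.0
      vertex 1.3 2.9 0.0
      vertex 7.0 7.0 9.0
    endloop
  endfacet
  facet normal -0.2644 -0.8034 0.5335
    outer loop
      vertex 1.3 2.9 0.0
      vertex 9.2 0.3 0.0
      vertex 7.0 7.0 9.0
    endloop
  endfacet
  facet normal 0.6871 -0.4922 0.5344
    outer loop
      vertex 9.2 0.3 0.0
      vertex 14.0 7.0 0.0
      vertex 7.0 7.0 9.0
    endloop
  endfacet
endsolid part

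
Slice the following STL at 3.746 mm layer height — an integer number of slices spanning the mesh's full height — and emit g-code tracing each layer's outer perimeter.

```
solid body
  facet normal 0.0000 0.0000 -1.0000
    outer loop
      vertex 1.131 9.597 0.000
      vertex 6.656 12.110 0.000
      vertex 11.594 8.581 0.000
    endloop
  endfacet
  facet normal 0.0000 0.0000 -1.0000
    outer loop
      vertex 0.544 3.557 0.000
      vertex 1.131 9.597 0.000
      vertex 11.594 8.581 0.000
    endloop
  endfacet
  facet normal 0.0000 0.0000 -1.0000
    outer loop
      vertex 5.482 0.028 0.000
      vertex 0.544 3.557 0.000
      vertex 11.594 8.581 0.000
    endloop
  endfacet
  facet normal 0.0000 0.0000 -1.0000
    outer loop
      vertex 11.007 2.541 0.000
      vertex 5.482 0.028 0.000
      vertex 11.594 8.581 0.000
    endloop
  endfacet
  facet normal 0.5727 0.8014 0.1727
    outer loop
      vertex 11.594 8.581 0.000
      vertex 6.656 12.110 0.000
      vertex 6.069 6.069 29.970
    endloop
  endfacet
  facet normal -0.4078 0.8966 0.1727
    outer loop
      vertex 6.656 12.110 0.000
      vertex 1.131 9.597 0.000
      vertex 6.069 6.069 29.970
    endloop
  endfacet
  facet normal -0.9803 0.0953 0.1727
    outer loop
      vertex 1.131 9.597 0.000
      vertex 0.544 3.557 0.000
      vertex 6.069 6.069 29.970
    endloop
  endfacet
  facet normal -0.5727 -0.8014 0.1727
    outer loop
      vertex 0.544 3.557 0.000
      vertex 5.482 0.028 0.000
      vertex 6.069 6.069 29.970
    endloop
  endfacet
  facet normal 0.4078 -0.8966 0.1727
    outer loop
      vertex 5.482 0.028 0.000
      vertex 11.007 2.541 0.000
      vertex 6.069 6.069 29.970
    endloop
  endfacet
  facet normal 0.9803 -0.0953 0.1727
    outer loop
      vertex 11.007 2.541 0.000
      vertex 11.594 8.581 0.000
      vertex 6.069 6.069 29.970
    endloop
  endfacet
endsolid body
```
; perimeter-only toolpath
G21 ; units = mm
G90 ; absolute positioning
G28 ; home
; layer 1
G0 Z3.746
G0 X10.903 Y8.267
G1 X6.583 Y11.355
G1 X1.748 Y9.156
G1 X1.235 Y3.871
G1 X5.555 Y0.783
G1 X10.390 Y2.982
G1 X10.903 Y8.267
; layer 2
G0 Z7.492
G0 X10.213 Y7.953
G1 X6.509 Y10.600
G1 X2.365 Y8.715
G1 X1.925 Y4.185
G1 X5.629 Y1.538
G1 X9.773 Y3.423
G1 X10.213 Y7.953
; layer 3
G0 Z11.239
G0 X9.522 Y7.639
G1 X6.436 Y9.845
G1 X2.983 Y8.274
G1 X2.616 Y4.499
G1 X5.702 Y2.293
G1 X9.155 Y3.864
G1 X9.522 Y7.639
; layer 4
G0 Z14.985
G0 X8.832 Y7.325
G1 X6.362 Y9.089
G1 X3.600 Y7.833
G1 X3.306 Y4.813
G1 X5.776 Y3.048
G1 X8.538 Y4.305
G1 X8.832 Y7.325
; layer 5
G0 Z18.731
G0 X8.141 Y7.011
G1 X6.289 Y8.334
G1 X4.217 Y7.392
G1 X3.997 Y5.127
G1 X5.849 Y3.804
G1 X7.921 Y4.746
G1 X8.141 Y7.011
; layer 6
G0 Z22.477
G0 X7.450 Y6.697
G1 X6.216 Y7.579
G1 X4.835 Y6.951
G1 X4.688 Y5.441
G1 X5.922 Y4.559
G1 X7.303 Y5.187
G1 X7.450 Y6.697
; layer 7
G0 Z26.224
G0 X6.760 Y6.383
G1 X6.142 Y6.824
G1 X5.452 Y6.510
G1 X5.378 Y5.755
G1 X5.996 Y5.314
G1 X6.686 Y5.628
G1 X6.760 Y6.383
M2 ; end

The solid is a regular 6-sided pyramid, base circumscribed radius ≈ 6.07 mm, apex at z ≈ 30 mm. Slicing at Δz = 3.746 mm — 8 equal slices spanning the solid's height, so layer i sits at z = i·h/8 — gives 7 non-empty perimeters. Each is a 6-segment closed polygon; G0 lifts to the layer z and rapids to the start vertex, then G1 traces the edges. The cross-section shrinks linearly with z (the slice at the apex is degenerate and omitted).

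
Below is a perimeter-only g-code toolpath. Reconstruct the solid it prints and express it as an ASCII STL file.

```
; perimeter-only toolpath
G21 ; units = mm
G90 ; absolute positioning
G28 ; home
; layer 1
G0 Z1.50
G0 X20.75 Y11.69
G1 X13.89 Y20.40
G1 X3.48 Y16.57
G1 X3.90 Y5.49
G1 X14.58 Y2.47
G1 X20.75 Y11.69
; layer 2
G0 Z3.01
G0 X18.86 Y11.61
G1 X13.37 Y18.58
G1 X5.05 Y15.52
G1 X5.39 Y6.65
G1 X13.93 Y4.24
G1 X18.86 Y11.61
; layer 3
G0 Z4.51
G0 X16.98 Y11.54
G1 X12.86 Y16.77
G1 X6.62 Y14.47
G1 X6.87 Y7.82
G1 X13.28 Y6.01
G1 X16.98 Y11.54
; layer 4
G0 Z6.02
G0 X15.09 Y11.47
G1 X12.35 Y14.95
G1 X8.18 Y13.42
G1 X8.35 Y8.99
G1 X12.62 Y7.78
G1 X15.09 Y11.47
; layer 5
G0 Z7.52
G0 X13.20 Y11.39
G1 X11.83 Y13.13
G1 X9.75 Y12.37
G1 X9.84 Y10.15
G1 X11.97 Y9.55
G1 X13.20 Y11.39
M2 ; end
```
solid part
  facet normal 0.0000 0.0000 -1.0000
    outer loop
      vertex 1.91 17.62 0.00
      vertex 14.40 22.21 0.00
      vertex 22.63 11.76 0.00
    endloop
  endfacet
  facet normal 0.0000 0.0000 -1.0000
    outer loop
      vertex 2.42 4.32 0.00
      vertex 1.91 17.62 0.00
      vertex 22.63 11.76 0.00
    endloop
  endfacet
  facet normal 0.0000 0.0000 -1.0000
    outer loop
      vertex 15.23 0.70 0.00
      vertex 2.42 4.32 0.00
      vertex 22.63 11.76 0.00
    endloop
  endfacet
  facet normal 0.5516 0.4344 0.7120
    outer loop
      vertex 22.63 11.76 0.00
      vertex 14.40 22.21 0.00
      vertex 11.32 11.32 9.03
    endloop
  endfacet
  facet normal -0.2422 0.6590 0.7121
    outer loop
      vertex 14.40 22.21 0.00
      vertex 1.91 17.62 0.00
      vertex 11.32 11.32 9.03
    endloop
  endfacet
  facet normal -0.7015 -0.0269 0.7122
    outer loop
      vertex 1.91 17.62 0.00
      vertex 2.42 4.32 0.00
      vertex 11.32 11.32 9.03
    endloop
  endfacet
  facet normal -0.1910 -0.6757 0.7120
    outer loop
      vertex 2.42 4.32 0.00
      vertex 15.23 0.70 0.00
      vertex 11.32 11.32 9.03
    endloop
  endfacet
  facet normal 0.5836 -0.3905 0.7120
    outer loop
      vertex 15.23 0.70 0.00
      vertex 22.63 11.76 0.00
      vertex 11.32 11.32 9.03
    endloop
  endfacet
endsolid part

The G0 Z moves step by Δz≈1.50 mm. The G1 loops shrink linearly with z, so the solid tapers from its base footprint up to z≈9.03. Closing with a flat bottom cap and the tapered top and triangulating gives 8 facets — a regular 5-sided pyramid, base circumscribed radius ≈ 11.3 mm, apex at z ≈ 9.03 mm.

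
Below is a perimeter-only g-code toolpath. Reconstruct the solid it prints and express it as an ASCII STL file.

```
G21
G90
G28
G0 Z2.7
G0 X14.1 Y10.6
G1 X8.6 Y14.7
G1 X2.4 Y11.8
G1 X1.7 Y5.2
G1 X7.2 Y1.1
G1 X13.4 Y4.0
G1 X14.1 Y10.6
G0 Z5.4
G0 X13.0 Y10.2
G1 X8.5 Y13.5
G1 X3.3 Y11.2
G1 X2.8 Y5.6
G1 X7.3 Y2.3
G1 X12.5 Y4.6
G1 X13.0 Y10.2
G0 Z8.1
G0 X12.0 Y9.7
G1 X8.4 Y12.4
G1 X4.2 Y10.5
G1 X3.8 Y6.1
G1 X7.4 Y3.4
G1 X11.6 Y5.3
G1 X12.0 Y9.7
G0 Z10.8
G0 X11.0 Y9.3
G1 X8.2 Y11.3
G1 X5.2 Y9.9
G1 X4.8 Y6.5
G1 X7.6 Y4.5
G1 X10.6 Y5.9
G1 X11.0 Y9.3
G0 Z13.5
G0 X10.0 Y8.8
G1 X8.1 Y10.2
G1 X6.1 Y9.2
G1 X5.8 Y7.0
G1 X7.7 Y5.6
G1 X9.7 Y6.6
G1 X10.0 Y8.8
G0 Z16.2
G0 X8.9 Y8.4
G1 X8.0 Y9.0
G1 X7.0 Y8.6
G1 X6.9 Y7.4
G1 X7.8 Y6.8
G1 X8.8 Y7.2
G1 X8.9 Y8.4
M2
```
solid part
  facet normal 0.0000 0.0000 -1.0000
    outer loop
      vertex 1.5 12.5 0.0
      vertex 8.7 15.8 0.0
      vertex 15.1 11.1 0.0
    endloop
  endfacet
  facet normal 0.0000 0.0000 -1.0000
    outer loop
      vertex 0.7 4.7 0.0
      vertex 1.5 12.5 0.0
      vertex 15.1 11.1 0.0
    endloop
  endfacet
  facet normal 0.0000 0.0000 -1.0000
    outer loop
      vertex 7.1 0.0 0.0
      vertex 0.7 4.7 0.0
      vertex 15.1 11.1 0.0
    endloop
  endfacet
  facet normal 0.0000 0.0000 -1.0000
    outer loop
      vertex 14.3 3.3 0.0
      vertex 7.1 0.0 0.0
      vertex 15.1 11.1 0.0
    endloop
  endfacet
  facet normal 0.5566 0.7579 0.3403
    outer loop
      vertex 15.1 11.1 0.0
      vertex 8.7 15.8 0.0
      vertex 7.9 7.9 18.9
    endloop
  endfacet
  facet normal -0.3917 0.8547 0.3407
    outer loop
      vertex 8.7 15.8 0.0
      vertex 1.5 12.5 0.0
      vertex 7.9 7.9 18.9
    endloop
  endfacet
  facet normal -0.9355 0.0959 0.3401
    outer loop
      vertex 1.5 12.5 0.0
      vertex 0.7 4.7 0.0
      vertex 7.9 7.9 18.9
    endloop
  endfacet
  facet normal -0.5566 -0.7579 0.3403
    outer loop
      vertex 0.7 4.7 0.0
      vertex 7.1 0.0 0.0
      vertex 7.9 7.9 18.9
    endloop
  endfacet
  facet normal 0.3917 -0.8547 0.3407
    outer loop
      vertex 7.1 0.0 0.0
      vertex 14.3 3.3 0.0
      vertex 7.9 7.9 18.9
    endloop
  endfacet
  facet normal 0.9355 -0.0959 0.3401
    outer loop
      vertex 14.3 3.3 0.0
      vertex 15.1 11.1 0.0
      vertex 7.9 7.9 18.9
    endloop
  endfacet
endsolid part

The G0 Z moves step by Δz≈2.7 mm. The G1 loops shrink linearly with z, so the solid tapers from its base footprint up to z≈18.9. Closing with a flat bottom cap and the tapered top and triangulating gives 10 facets — a regular 6-sided pyramid, base circumscribed radius ≈ 7.9 mm, apex at z ≈ 18.9 mm.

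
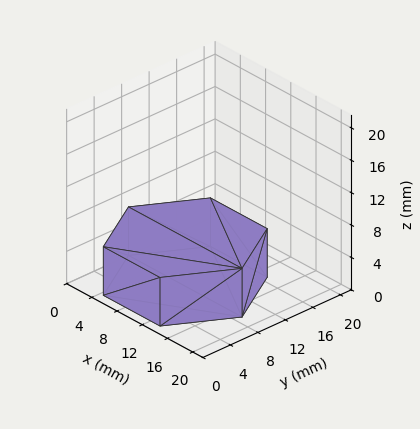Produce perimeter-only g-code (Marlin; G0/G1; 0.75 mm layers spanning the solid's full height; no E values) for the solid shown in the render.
Reading the render: the shape is a regular 6-sided prism (a cylinder approximated with 6 flat sides), circumscribed radius ≈ 9 mm, height ≈ 6 mm (dimensions read to the nearest mm from the axis ticks). For the g-code, the solid's height is divided into equal slices at the stated Δz and each level perimeter traced with G1 moves after a G0 lift.

; perimeter-only toolpath
G21 ; units = mm
G90 ; absolute positioning
G28 ; home
; layer 1
G0 Z0.75
G0 X18.00 Y9.00
G1 X13.50 Y16.79
G1 X4.50 Y16.79
G1 X0.00 Y9.00
G1 X4.50 Y1.21
G1 X13.50 Y1.21
G1 X18.00 Y9.00
; layer 2
G0 Z1.50
G0 X18.00 Y9.00
G1 X13.50 Y16.79
G1 X4.50 Y16.79
G1 X0.00 Y9.00
G1 X4.50 Y1.21
G1 X13.50 Y1.21
G1 X18.00 Y9.00
; layer 3
G0 Z2.25
G0 X18.00 Y9.00
G1 X13.50 Y16.79
G1 X4.50 Y16.79
G1 X0.00 Y9.00
G1 X4.50 Y1.21
G1 X13.50 Y1.21
G1 X18.00 Y9.00
; layer 4
G0 Z3.00
G0 X18.00 Y9.00
G1 X13.50 Y16.79
G1 X4.50 Y16.79
G1 X0.00 Y9.00
G1 X4.50 Y1.21
G1 X13.50 Y1.21
G1 X18.00 Y9.00
; layer 5
G0 Z3.75
G0 X18.00 Y9.00
G1 X13.50 Y16.79
G1 X4.50 Y16.79
G1 X0.00 Y9.00
G1 X4.50 Y1.21
G1 X13.50 Y1.21
G1 X18.00 Y9.00
; layer 6
G0 Z4.50
G0 X18.00 Y9.00
G1 X13.50 Y16.79
G1 X4.50 Y16.79
G1 X0.00 Y9.00
G1 X4.50 Y1.21
G1 X13.50 Y1.21
G1 X18.00 Y9.00
; layer 7
G0 Z5.25
G0 X18.00 Y9.00
G1 X13.50 Y16.79
G1 X4.50 Y16.79
G1 X0.00 Y9.00
G1 X4.50 Y1.21
G1 X13.50 Y1.21
G1 X18.00 Y9.00
; layer 8
G0 Z6.00
G0 X18.00 Y9.00
G1 X13.50 Y16.79
G1 X4.50 Y16.79
G1 X0.00 Y9.00
G1 X4.50 Y1.21
G1 X13.50 Y1.21
G1 X18.00 Y9.00
M2 ; end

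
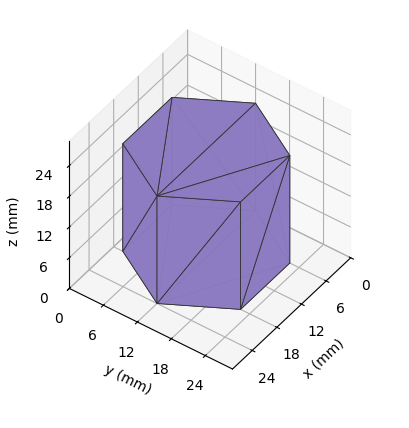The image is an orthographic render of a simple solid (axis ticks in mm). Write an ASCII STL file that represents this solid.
Reading the render: the shape is a regular 6-sided prism (a cylinder approximated with 6 flat sides), circumscribed radius ≈ 12 mm, height ≈ 21 mm (dimensions read to the nearest mm from the axis ticks). For the STL, each face is triangulated and given an outward normal.

solid part
  facet normal 0.0000 0.0000 -1.0000
    outer loop
      vertex 6.00 22.39 0.00
      vertex 18.00 22.39 0.00
      vertex 24.00 12.00 0.00
    endloop
  endfacet
  facet normal 0.0000 0.0000 -1.0000
    outer loop
      vertex 0.00 12.00 0.00
      vertex 6.00 22.39 0.00
      vertex 24.00 12.00 0.00
    endloop
  endfacet
  facet normal 0.0000 0.0000 -1.0000
    outer loop
      vertex 6.00 1.61 0.00
      vertex 0.00 12.00 0.00
      vertex 24.00 12.00 0.00
    endloop
  endfacet
  facet normal 0.0000 0.0000 -1.0000
    outer loop
      vertex 18.00 1.61 0.00
      vertex 6.00 1.61 0.00
      vertex 24.00 12.00 0.00
    endloop
  endfacet
  facet normal 0.0000 0.0000 1.0000
    outer loop
      vertex 24.00 12.00 21.00
      vertex 18.00 22.39 21.00
      vertex 6.00 22.39 21.00
    endloop
  endfacet
  facet normal 0.0000 0.0000 1.0000
    outer loop
      vertex 24.00 12.00 21.00
      vertex 6.00 22.39 21.00
      vertex 0.00 12.00 21.00
    endloop
  endfacet
  facet normal 0.0000 0.0000 1.0000
    outer loop
      vertex 24.00 12.00 21.00
      vertex 0.00 12.00 21.00
      vertex 6.00 1.61 21.00
    endloop
  endfacet
  facet normal 0.0000 0.0000 1.0000
    outer loop
      vertex 24.00 12.00 21.00
      vertex 6.00 1.61 21.00
      vertex 18.00 1.61 21.00
    endloop
  endfacet
  facet normal 0.8660 0.5001 0.0000
    outer loop
      vertex 24.00 12.00 0.00
      vertex 18.00 22.39 0.00
      vertex 18.00 22.39 21.00
    endloop
  endfacet
  facet normal 0.8660 0.5001 0.0000
    outer loop
      vertex 24.00 12.00 0.00
      vertex 18.00 22.39 21.00
      vertex 24.00 12.00 21.00
    endloop
  endfacet
  facet normal 0.0000 1.0000 0.0000
    outer loop
      vertex 18.00 22.39 0.00
      vertex 6.00 22.39 0.00
      vertex 6.00 22.39 21.00
    endloop
  endfacet
  facet normal 0.0000 1.0000 0.0000
    outer loop
      vertex 18.00 22.39 0.00
      vertex 6.00 22.39 21.00
      vertex 18.00 22.39 21.00
    endloop
  endfacet
  facet normal -0.8660 0.5001 0.0000
    outer loop
      vertex 6.00 22.39 0.00
      vertex 0.00 12.00 0.00
      vertex 0.00 12.00 21.00
    endloop
  endfacet
  facet normal -0.8660 0.5001 0.0000
    outer loop
      vertex 6.00 22.39 0.00
      vertex 0.00 12.00 21.00
      vertex 6.00 22.39 21.00
    endloop
  endfacet
  facet normal -0.8660 -0.5001 0.0000
    outer loop
      vertex 0.00 12.00 0.00
      vertex 6.00 1.61 0.00
      vertex 6.00 1.61 21.00
    endloop
  endfacet
  facet normal -0.8660 -0.5001 0.0000
    outer loop
      vertex 0.00 12.00 0.00
      vertex 6.00 1.61 21.00
      vertex 0.00 12.00 21.00
    endloop
  endfacet
  facet normal 0.0000 -1.0000 0.0000
    outer loop
      vertex 6.00 1.61 0.00
      vertex 18.00 1.61 0.00
      vertex 18.00 1.61 21.00
    endloop
  endfacet
  facet normal 0.0000 -1.0000 0.0000
    outer loop
      vertex 6.00 1.61 0.00
      vertex 18.00 1.61 21.00
      vertex 6.00 1.61 21.00
    endloop
  endfacet
  facet normal 0.8660 -0.5001 0.0000
    outer loop
      vertex 18.00 1.61 0.00
      vertex 24.00 12.00 0.00
      vertex 24.00 12.00 21.00
    endloop
  endfacet
  facet normal 0.8660 -0.5001 0.0000
    outer loop
      vertex 18.00 1.61 0.00
      vertex 24.00 12.00 21.00
      vertex 18.00 1.61 21.00
    endloop
  endfacet
endsolid part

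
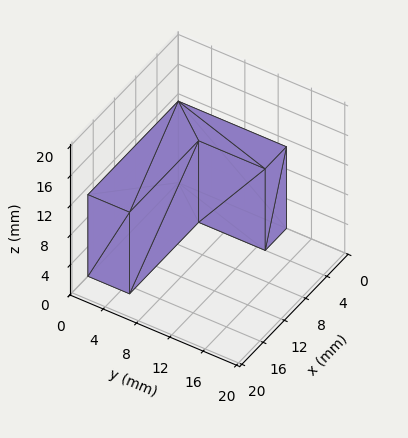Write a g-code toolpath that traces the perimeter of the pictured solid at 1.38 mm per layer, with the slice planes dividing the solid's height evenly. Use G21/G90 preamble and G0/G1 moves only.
Reading the render: the shape is an L-shaped prism: outer 17 × 13 mm, arm thicknesses ≈ 5 mm (horizontal) and 4 mm (vertical), extruded 11 mm in z (dimensions read to the nearest mm from the axis ticks). For the g-code, the solid's height is divided into equal slices at the stated Δz and each level perimeter traced with G1 moves after a G0 lift.

; perimeter-only toolpath
G21 ; units = mm
G90 ; absolute positioning
G28 ; home
; layer 1
G0 Z1.38
G0 X0.00 Y0.00
G1 X17.00 Y0.00
G1 X17.00 Y5.00
G1 X4.00 Y5.00
G1 X4.00 Y13.00
G1 X0.00 Y13.00
G1 X0.00 Y0.00
; layer 2
G0 Z2.75
G0 X0.00 Y0.00
G1 X17.00 Y0.00
G1 X17.00 Y5.00
G1 X4.00 Y5.00
G1 X4.00 Y13.00
G1 X0.00 Y13.00
G1 X0.00 Y0.00
; layer 3
G0 Z4.12
G0 X0.00 Y0.00
G1 X17.00 Y0.00
G1 X17.00 Y5.00
G1 X4.00 Y5.00
G1 X4.00 Y13.00
G1 X0.00 Y13.00
G1 X0.00 Y0.00
; layer 4
G0 Z5.50
G0 X0.00 Y0.00
G1 X17.00 Y0.00
G1 X17.00 Y5.00
G1 X4.00 Y5.00
G1 X4.00 Y13.00
G1 X0.00 Y13.00
G1 X0.00 Y0.00
; layer 5
G0 Z6.88
G0 X0.00 Y0.00
G1 X17.00 Y0.00
G1 X17.00 Y5.00
G1 X4.00 Y5.00
G1 X4.00 Y13.00
G1 X0.00 Y13.00
G1 X0.00 Y0.00
; layer 6
G0 Z8.25
G0 X0.00 Y0.00
G1 X17.00 Y0.00
G1 X17.00 Y5.00
G1 X4.00 Y5.00
G1 X4.00 Y13.00
G1 X0.00 Y13.00
G1 X0.00 Y0.00
; layer 7
G0 Z9.62
G0 X0.00 Y0.00
G1 X17.00 Y0.00
G1 X17.00 Y5.00
G1 X4.00 Y5.00
G1 X4.00 Y13.00
G1 X0.00 Y13.00
G1 X0.00 Y0.00
; layer 8
G0 Z11.00
G0 X0.00 Y0.00
G1 X17.00 Y0.00
G1 X17.00 Y5.00
G1 X4.00 Y5.00
G1 X4.00 Y13.00
G1 X0.00 Y13.00
G1 X0.00 Y0.00
M2 ; end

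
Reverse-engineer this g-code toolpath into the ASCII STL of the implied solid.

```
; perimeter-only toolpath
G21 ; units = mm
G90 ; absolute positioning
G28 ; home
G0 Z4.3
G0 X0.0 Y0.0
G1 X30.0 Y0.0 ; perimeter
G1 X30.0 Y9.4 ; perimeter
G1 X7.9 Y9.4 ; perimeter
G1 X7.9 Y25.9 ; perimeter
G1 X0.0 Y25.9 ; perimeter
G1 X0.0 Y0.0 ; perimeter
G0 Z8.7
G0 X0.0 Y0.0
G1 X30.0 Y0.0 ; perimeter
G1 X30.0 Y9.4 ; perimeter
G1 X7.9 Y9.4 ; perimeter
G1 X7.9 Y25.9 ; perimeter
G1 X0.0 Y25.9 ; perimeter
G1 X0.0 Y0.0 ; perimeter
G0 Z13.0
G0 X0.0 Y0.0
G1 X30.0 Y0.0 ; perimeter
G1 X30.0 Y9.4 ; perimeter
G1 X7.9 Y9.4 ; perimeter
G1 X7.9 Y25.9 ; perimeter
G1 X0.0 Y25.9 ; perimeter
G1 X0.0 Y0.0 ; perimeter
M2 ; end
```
solid part
  facet normal 0.0000 0.0000 -1.0000
    outer loop
      vertex 30.0 9.4 0.0
      vertex 30.0 0.0 0.0
      vertex 0.0 0.0 0.0
    endloop
  endfacet
  facet normal 0.0000 0.0000 -1.0000
    outer loop
      vertex 7.9 9.4 0.0
      vertex 30.0 9.4 0.0
      vertex 0.0 0.0 0.0
    endloop
  endfacet
  facet normal 0.0000 0.0000 -1.0000
    outer loop
      vertex 7.9 25.9 0.0
      vertex 7.9 9.4 0.0
      vertex 0.0 0.0 0.0
    endloop
  endfacet
  facet normal 0.0000 0.0000 -1.0000
    outer loop
      vertex 0.0 25.9 0.0
      vertex 7.9 25.9 0.0
      vertex 0.0 0.0 0.0
    endloop
  endfacet
  facet normal 0.0000 0.0000 1.0000
    outer loop
      vertex 0.0 0.0 13.0
      vertex 30.0 0.0 13.0
      vertex 30.0 9.4 13.0
    endloop
  endfacet
  facet normal 0.0000 0.0000 1.0000
    outer loop
      vertex 0.0 0.0 13.0
      vertex 30.0 9.4 13.0
      vertex 7.9 9.4 13.0
    endloop
  endfacet
  facet normal 0.0000 0.0000 1.0000
    outer loop
      vertex 0.0 0.0 13.0
      vertex 7.9 9.4 13.0
      vertex 7.9 25.9 13.0
    endloop
  endfacet
  facet normal 0.0000 0.0000 1.0000
    outer loop
      vertex 0.0 0.0 13.0
      vertex 7.9 25.9 13.0
      vertex 0.0 25.9 13.0
    endloop
  endfacet
  facet normal 0.0000 -1.0000 0.0000
    outer loop
      vertex 0.0 0.0 0.0
      vertex 30.0 0.0 0.0
      vertex 30.0 0.0 13.0
    endloop
  endfacet
  facet normal 0.0000 -1.0000 0.0000
    outer loop
      vertex 0.0 0.0 0.0
      vertex 30.0 0.0 13.0
      vertex 0.0 0.0 13.0
    endloop
  endfacet
  facet normal 1.0000 0.0000 0.0000
    outer loop
      vertex 30.0 0.0 0.0
      vertex 30.0 9.4 0.0
      vertex 30.0 9.4 13.0
    endloop
  endfacet
  facet normal 1.0000 0.0000 0.0000
    outer loop
      vertex 30.0 0.0 0.0
      vertex 30.0 9.4 13.0
      vertex 30.0 0.0 13.0
    endloop
  endfacet
  facet normal 0.0000 1.0000 0.0000
    outer loop
      vertex 30.0 9.4 0.0
      vertex 7.9 9.4 0.0
      vertex 7.9 9.4 13.0
    endloop
  endfacet
  facet normal 0.0000 1.0000 0.0000
    outer loop
      vertex 30.0 9.4 0.0
      vertex 7.9 9.4 13.0
      vertex 30.0 9.4 13.0
    endloop
  endfacet
  facet normal 1.0000 0.0000 0.0000
    outer loop
      vertex 7.9 9.4 0.0
      vertex 7.9 25.9 0.0
      vertex 7.9 25.9 13.0
    endloop
  endfacet
  facet normal 1.0000 0.0000 0.0000
    outer loop
      vertex 7.9 9.4 0.0
      vertex 7.9 25.9 13.0
      vertex 7.9 9.4 13.0
    endloop
  endfacet
  facet normal 0.0000 1.0000 0.0000
    outer loop
      vertex 7.9 25.9 0.0
      vertex 0.0 25.9 0.0
      vertex 0.0 25.9 13.0
    endloop
  endfacet
  facet normal 0.0000 1.0000 0.0000
    outer loop
      vertex 7.9 25.9 0.0
      vertex 0.0 25.9 13.0
      vertex 7.9 25.9 13.0
    endloop
  endfacet
  facet normal -1.0000 0.0000 0.0000
    outer loop
      vertex 0.0 25.9 0.0
      vertex 0.0 0.0 0.0
      vertex 0.0 0.0 13.0
    endloop
  endfacet
  facet normal -1.0000 0.0000 0.0000
    outer loop
      vertex 0.0 25.9 0.0
      vertex 0.0 0.0 13.0
      vertex 0.0 25.9 13.0
    endloop
  endfacet
endsolid part

The G0 Z moves step by Δz≈4.3 mm. Every layer's G1 loop is the same polygon, so the solid is a straight extrusion of it from z=0 to z≈13. Closing with flat bottom and top caps and triangulating gives 20 facets — an L-shaped prism: outer 30 × 25.9 mm, arm thicknesses ≈ 9.4 mm (horizontal) and 7.9 mm (vertical), extruded 13 mm in z.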